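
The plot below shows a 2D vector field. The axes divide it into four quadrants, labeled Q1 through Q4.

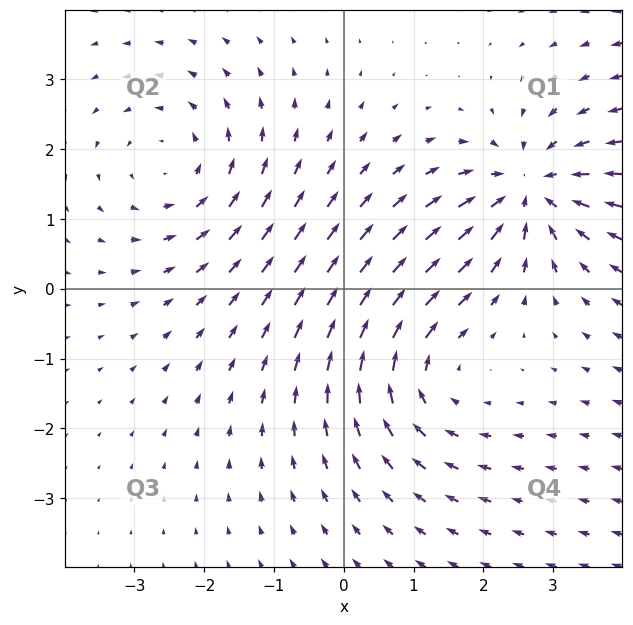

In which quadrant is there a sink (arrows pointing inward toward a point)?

Q1

The sink sits at approximately (2.7, 1.4), which lies in quadrant Q1. The divergence there is about -6, negative as expected for a sink.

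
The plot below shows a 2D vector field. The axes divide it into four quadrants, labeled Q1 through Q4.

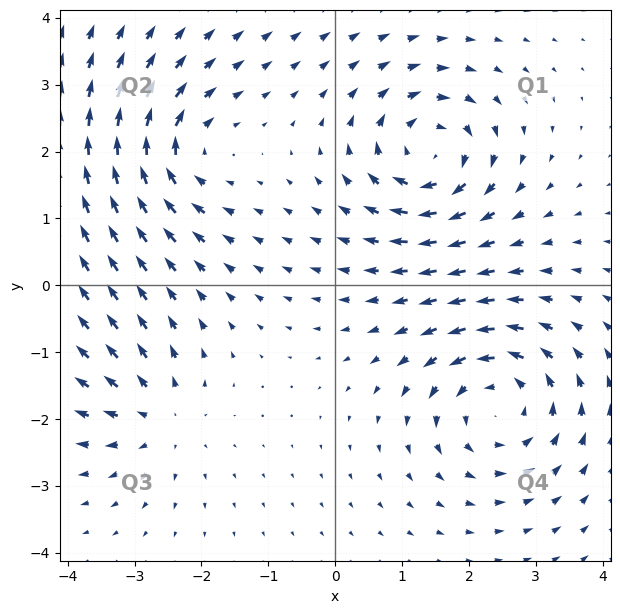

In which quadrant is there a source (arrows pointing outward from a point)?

Q3

The source sits at approximately (-2.6, -2.0), which lies in quadrant Q3. The divergence there is about +3, positive as expected for a source.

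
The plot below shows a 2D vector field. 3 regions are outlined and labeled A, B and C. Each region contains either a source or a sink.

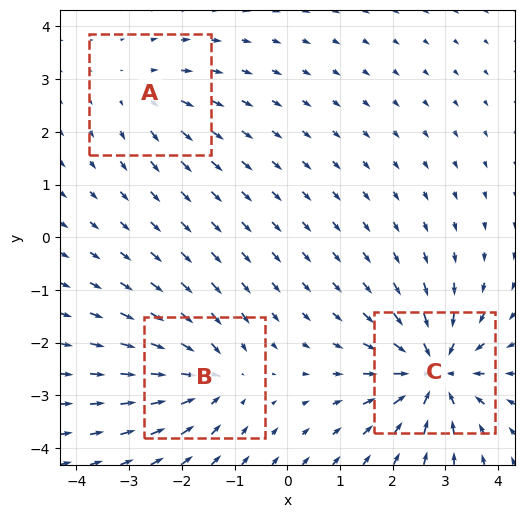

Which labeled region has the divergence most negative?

Divergence at each region's feature centre — A: about +2, B: about -4, C: about -6. Region C is most negative.

C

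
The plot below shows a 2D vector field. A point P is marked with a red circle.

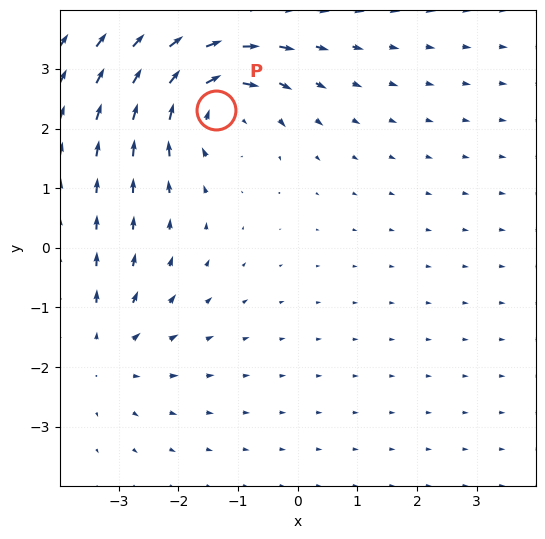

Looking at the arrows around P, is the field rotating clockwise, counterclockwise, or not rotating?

Near P at (-1.4, 2.3) the arrows circulate clockwise. The curl (z-component) there is about -5; negative curl means clockwise rotation.

clockwise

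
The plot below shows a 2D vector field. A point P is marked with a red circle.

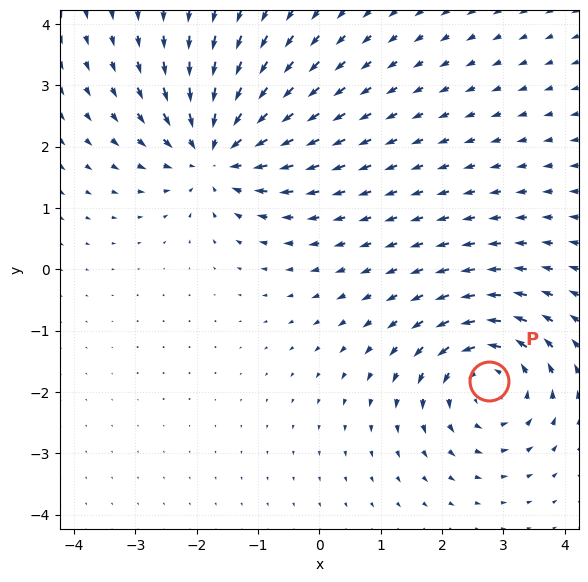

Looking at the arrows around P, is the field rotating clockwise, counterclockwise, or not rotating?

Near P at (2.8, -1.8) the arrows circulate counterclockwise. The curl (z-component) there is about +4; positive curl means counterclockwise rotation.

counterclockwise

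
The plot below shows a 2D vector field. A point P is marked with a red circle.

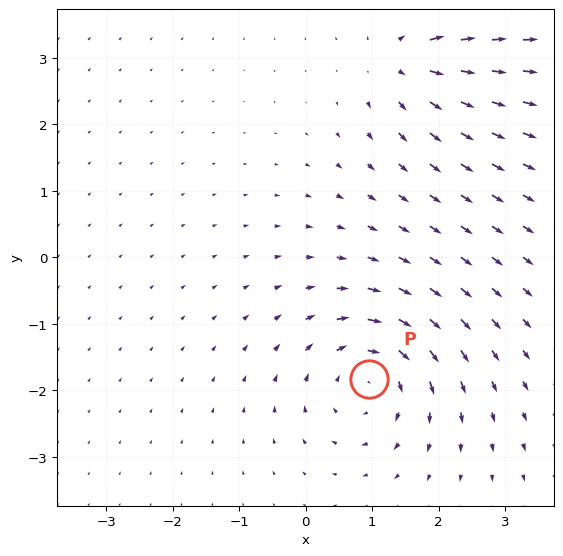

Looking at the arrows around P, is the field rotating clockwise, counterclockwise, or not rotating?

Near P at (1.0, -1.8) the arrows circulate clockwise. The curl (z-component) there is about -5; negative curl means clockwise rotation.

clockwise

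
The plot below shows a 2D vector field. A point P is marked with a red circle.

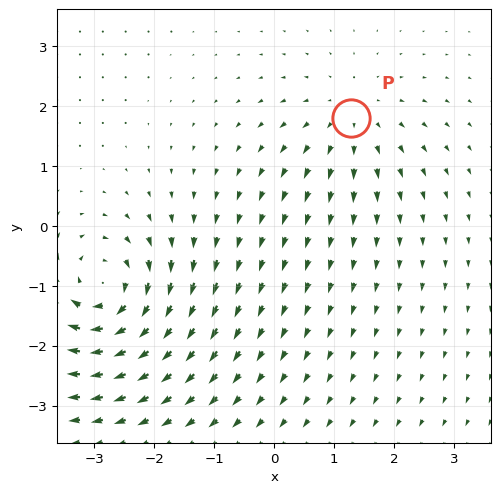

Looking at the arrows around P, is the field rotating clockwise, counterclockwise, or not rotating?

not rotating

Near P at (1.3, 1.8) the arrows show no circulation. The curl there is ≈0.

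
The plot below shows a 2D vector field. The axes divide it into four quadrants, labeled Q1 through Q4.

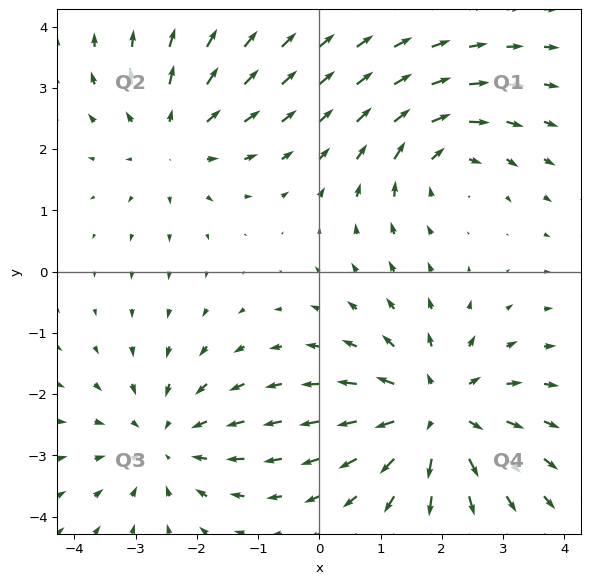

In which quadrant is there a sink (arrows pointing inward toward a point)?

The sink sits at approximately (-2.5, -2.8), which lies in quadrant Q3. The divergence there is about -3, negative as expected for a sink.

Q3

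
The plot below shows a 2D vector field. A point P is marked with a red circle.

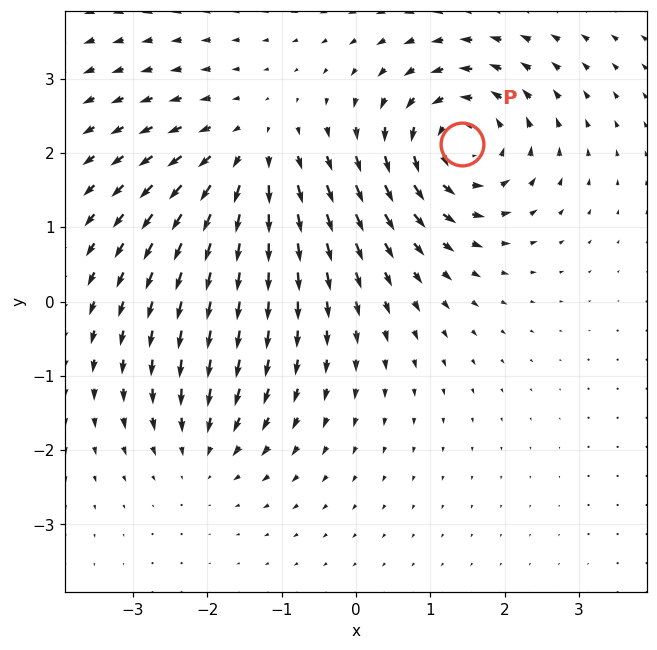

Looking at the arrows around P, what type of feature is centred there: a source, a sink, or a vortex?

vortex

At P (1.4, 2.1) the arrows circulate counterclockwise. Divergence ≈0, curl about +6 — near-zero divergence with nonzero curl is a vortex.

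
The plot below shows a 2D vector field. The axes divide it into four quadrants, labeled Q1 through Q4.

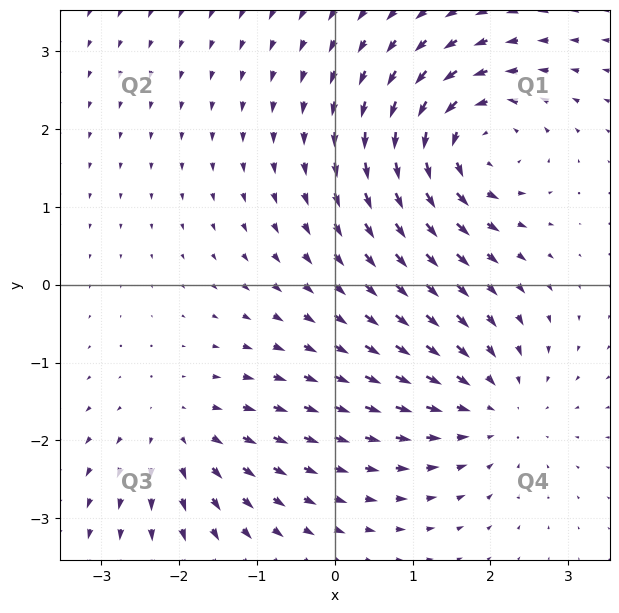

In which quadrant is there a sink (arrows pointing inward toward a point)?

Q4

The sink sits at approximately (2.0, -1.6), which lies in quadrant Q4. The divergence there is about -3, negative as expected for a sink.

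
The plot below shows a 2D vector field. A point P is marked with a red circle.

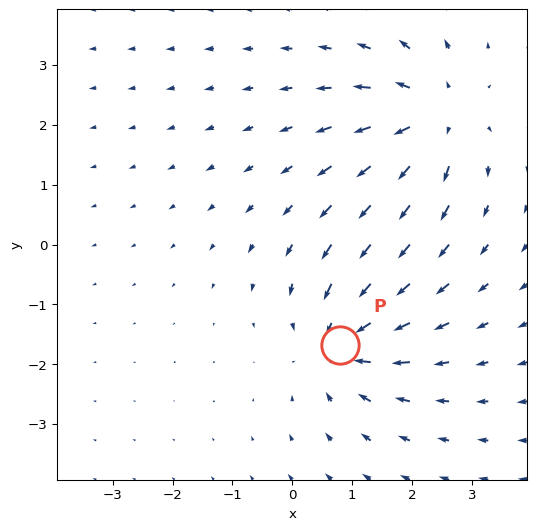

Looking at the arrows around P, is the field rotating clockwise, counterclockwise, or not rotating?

not rotating

Near P at (0.8, -1.7) the arrows show no circulation. The curl there is ≈0.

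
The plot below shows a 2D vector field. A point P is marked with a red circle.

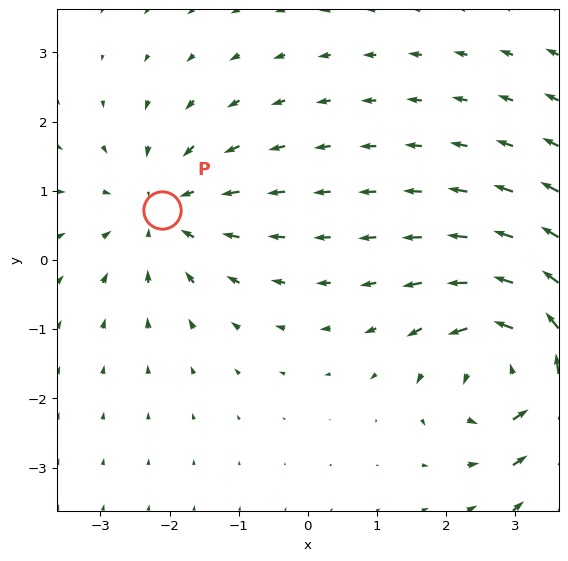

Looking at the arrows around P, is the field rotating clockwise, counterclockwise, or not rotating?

Near P at (-2.1, 0.7) the arrows show no circulation. The curl there is ≈0.

not rotating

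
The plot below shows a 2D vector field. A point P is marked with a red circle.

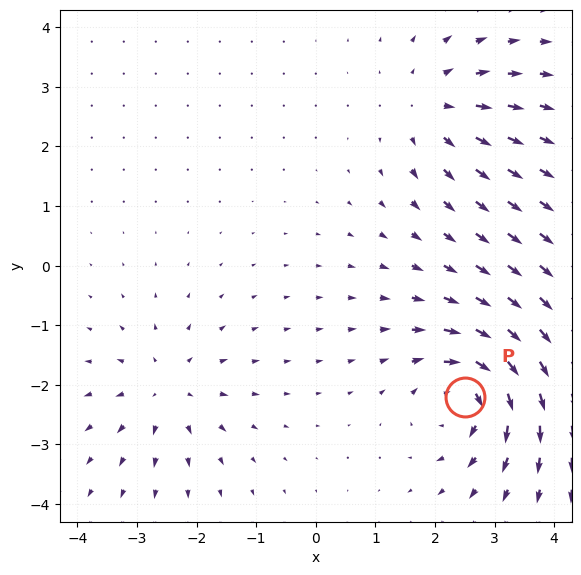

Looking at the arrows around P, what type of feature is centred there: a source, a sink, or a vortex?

At P (2.5, -2.2) the arrows circulate clockwise. Divergence ≈0, curl about -6 — near-zero divergence with nonzero curl is a vortex.

vortex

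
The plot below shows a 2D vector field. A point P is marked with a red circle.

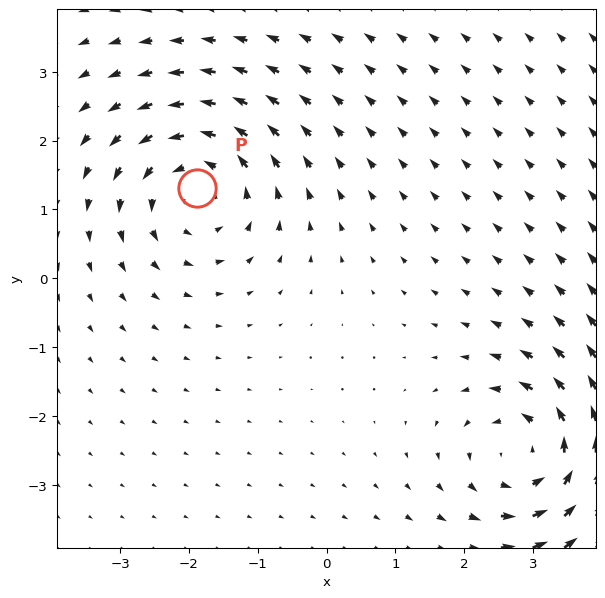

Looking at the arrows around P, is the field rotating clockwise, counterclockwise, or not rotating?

counterclockwise

Near P at (-1.9, 1.3) the arrows circulate counterclockwise. The curl (z-component) there is about +4; positive curl means counterclockwise rotation.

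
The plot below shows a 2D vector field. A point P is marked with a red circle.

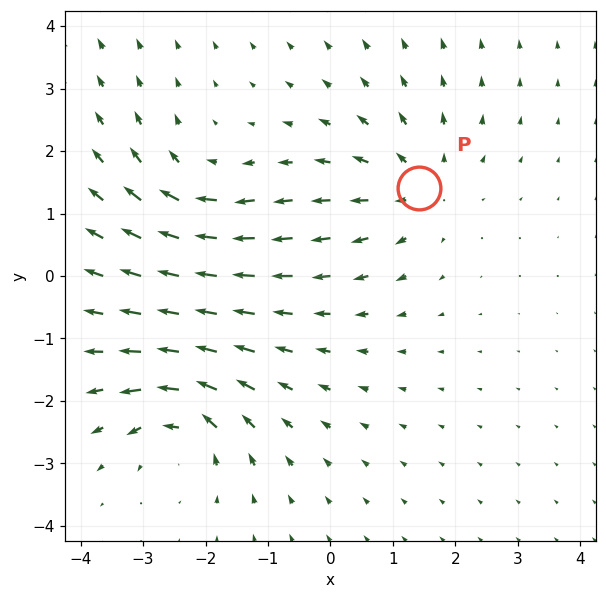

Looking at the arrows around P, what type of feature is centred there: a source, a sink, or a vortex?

At P (1.4, 1.4) the arrows spread outward. Divergence about +3, curl ≈0 — positive divergence with near-zero curl is a source.

source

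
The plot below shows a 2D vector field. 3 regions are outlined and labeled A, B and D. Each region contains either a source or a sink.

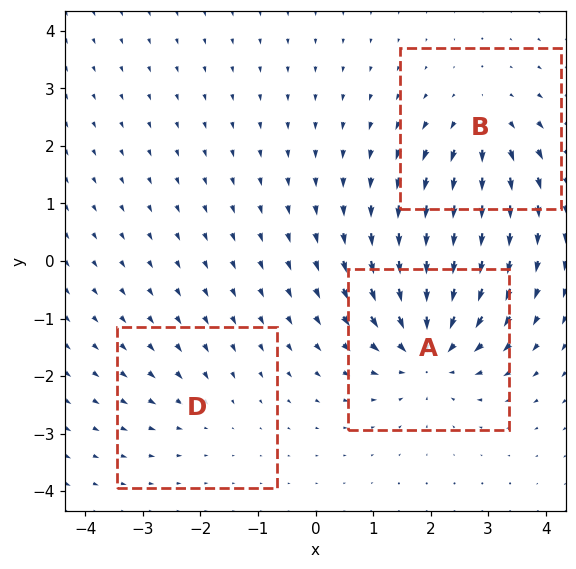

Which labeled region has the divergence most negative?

A

Divergence at each region's feature centre — A: about -6, B: about +4, D: about -2. Region A is most negative.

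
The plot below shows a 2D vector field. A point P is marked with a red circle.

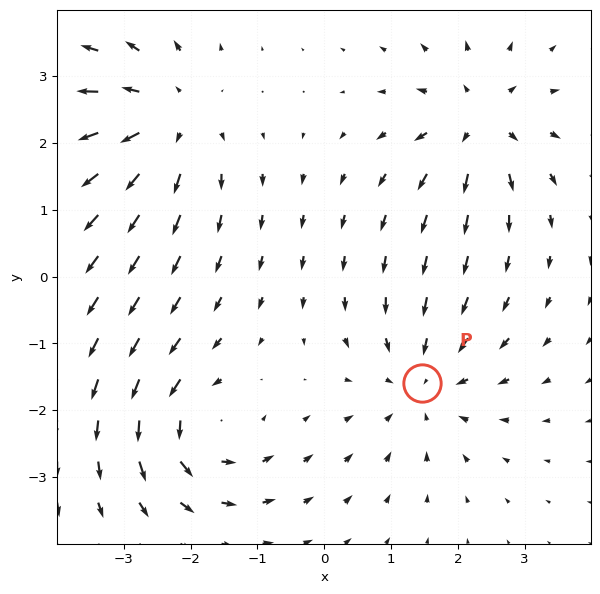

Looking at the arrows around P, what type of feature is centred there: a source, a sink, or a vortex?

sink

At P (1.5, -1.6) the arrows converge inward. Divergence about -4, curl ≈0 — negative divergence with near-zero curl is a sink.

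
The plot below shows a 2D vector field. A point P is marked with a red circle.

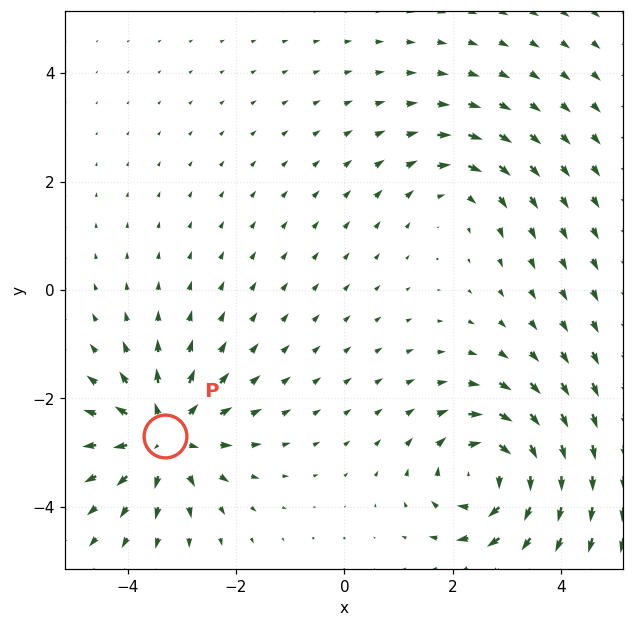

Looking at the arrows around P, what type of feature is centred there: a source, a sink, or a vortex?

At P (-3.3, -2.7) the arrows spread outward. Divergence about +5, curl ≈0 — positive divergence with near-zero curl is a source.

source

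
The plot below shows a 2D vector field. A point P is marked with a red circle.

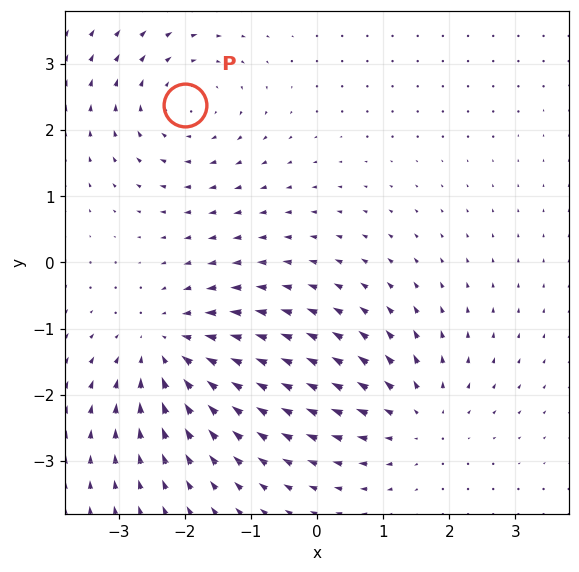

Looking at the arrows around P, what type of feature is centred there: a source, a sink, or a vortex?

At P (-2.0, 2.4) the arrows circulate clockwise. Divergence ≈0, curl about -3 — near-zero divergence with nonzero curl is a vortex.

vortex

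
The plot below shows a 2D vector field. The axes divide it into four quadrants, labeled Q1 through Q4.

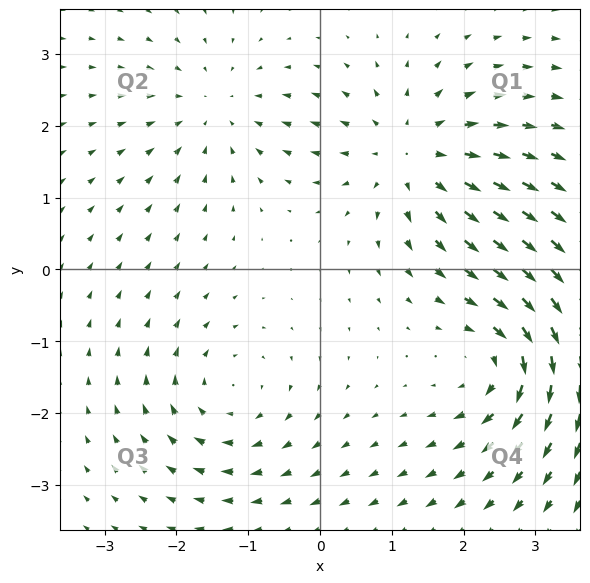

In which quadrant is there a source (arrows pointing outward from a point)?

Q1

The source sits at approximately (1.3, 1.6), which lies in quadrant Q1. The divergence there is about +4, positive as expected for a source.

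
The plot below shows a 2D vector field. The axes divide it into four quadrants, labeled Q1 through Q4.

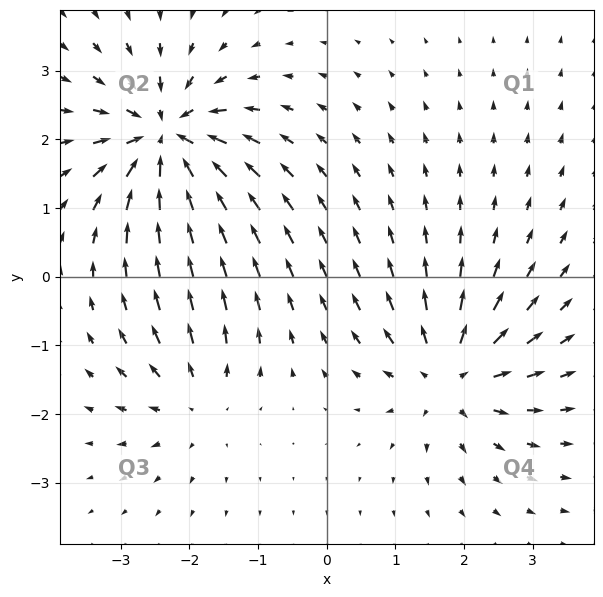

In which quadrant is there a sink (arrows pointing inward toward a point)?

Q2

The sink sits at approximately (-2.3, 2.0), which lies in quadrant Q2. The divergence there is about -7, negative as expected for a sink.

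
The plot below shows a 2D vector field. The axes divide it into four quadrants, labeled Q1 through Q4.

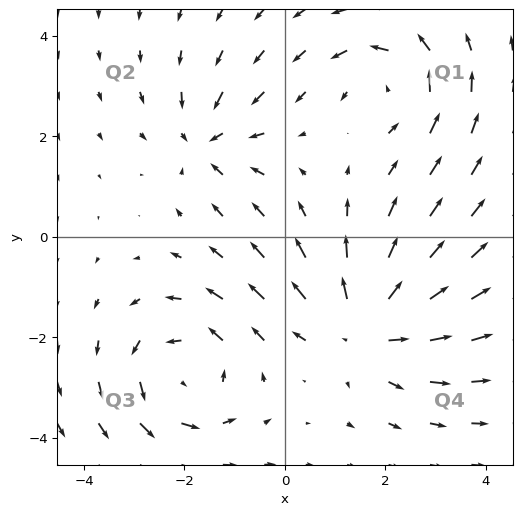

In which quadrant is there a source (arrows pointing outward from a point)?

Q4

The source sits at approximately (1.6, -1.8), which lies in quadrant Q4. The divergence there is about +4, positive as expected for a source.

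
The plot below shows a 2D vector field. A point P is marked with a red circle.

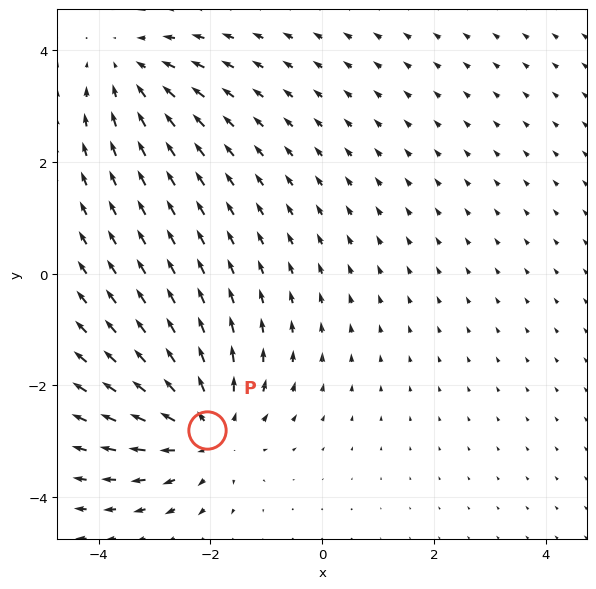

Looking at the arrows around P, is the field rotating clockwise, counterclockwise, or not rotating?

Near P at (-2.1, -2.8) the arrows show no circulation. The curl there is ≈0.

not rotating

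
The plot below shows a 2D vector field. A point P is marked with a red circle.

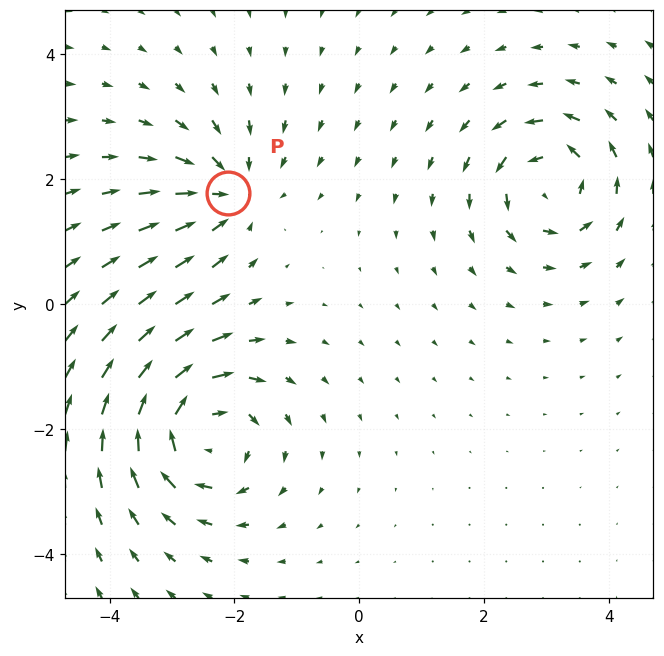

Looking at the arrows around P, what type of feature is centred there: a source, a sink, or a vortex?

sink

At P (-2.1, 1.8) the arrows converge inward. Divergence about -4, curl ≈0 — negative divergence with near-zero curl is a sink.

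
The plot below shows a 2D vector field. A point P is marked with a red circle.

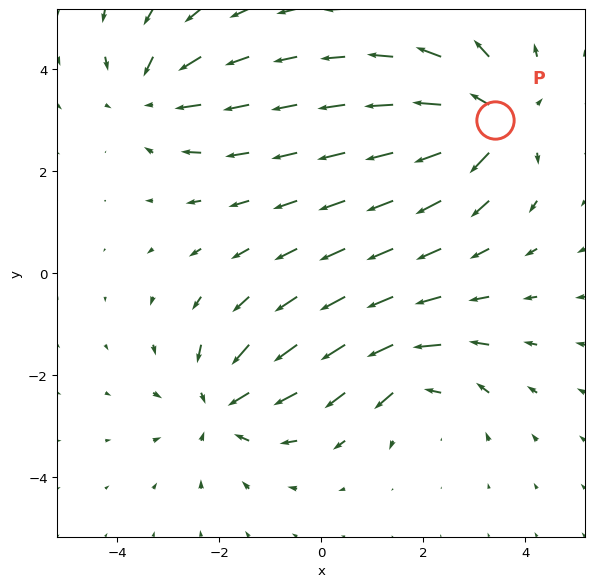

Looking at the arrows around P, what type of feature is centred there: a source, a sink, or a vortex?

At P (3.4, 3.0) the arrows spread outward. Divergence about +7, curl ≈0 — positive divergence with near-zero curl is a source.

source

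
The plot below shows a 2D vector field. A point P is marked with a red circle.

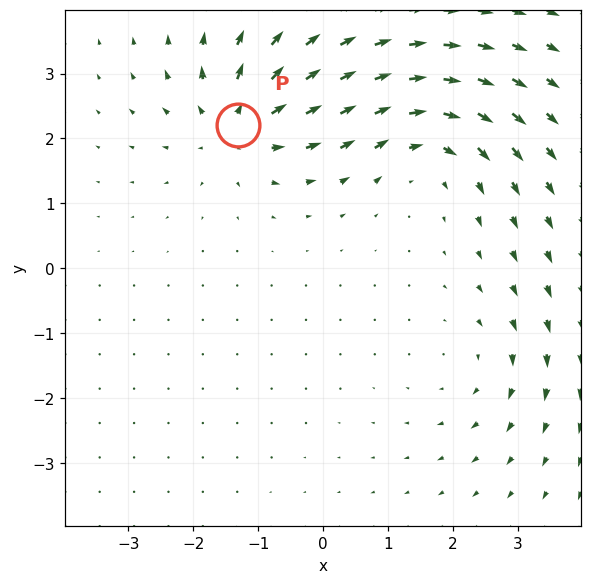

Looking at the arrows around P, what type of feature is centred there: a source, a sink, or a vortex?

source

At P (-1.3, 2.2) the arrows spread outward. Divergence about +5, curl ≈0 — positive divergence with near-zero curl is a source.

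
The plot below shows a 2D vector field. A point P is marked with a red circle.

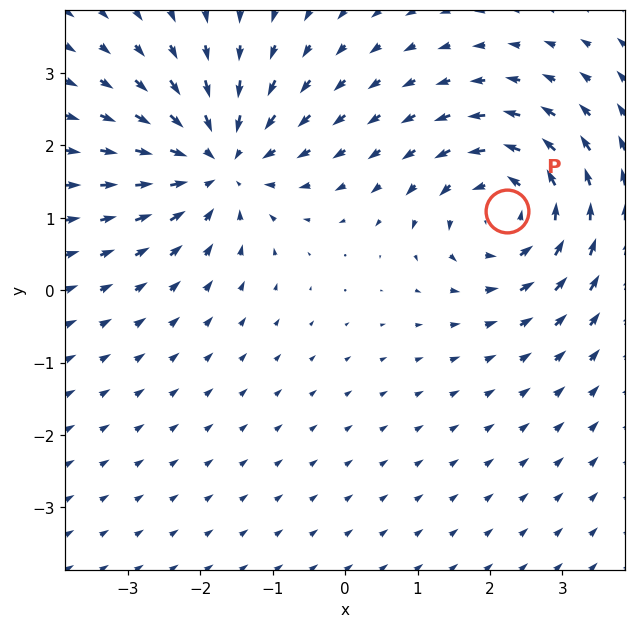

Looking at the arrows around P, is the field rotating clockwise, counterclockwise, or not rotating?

counterclockwise

Near P at (2.2, 1.1) the arrows circulate counterclockwise. The curl (z-component) there is about +5; positive curl means counterclockwise rotation.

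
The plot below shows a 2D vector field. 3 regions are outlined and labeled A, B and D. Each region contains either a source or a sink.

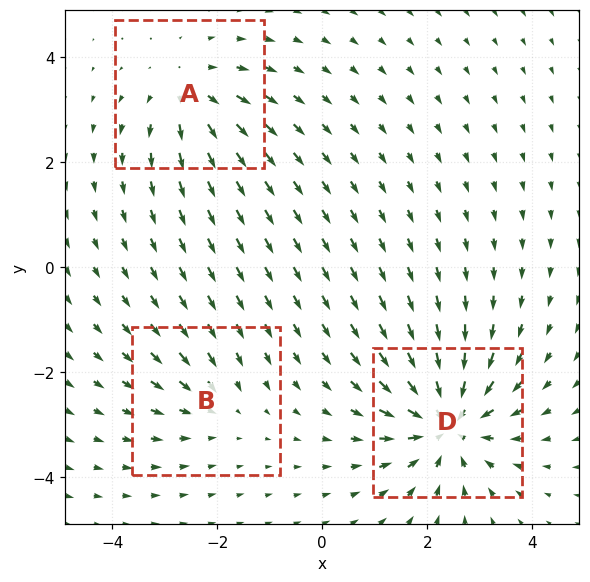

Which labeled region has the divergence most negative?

Divergence at each region's feature centre — A: about +3, B: about -2, D: about -5. Region D is most negative.

D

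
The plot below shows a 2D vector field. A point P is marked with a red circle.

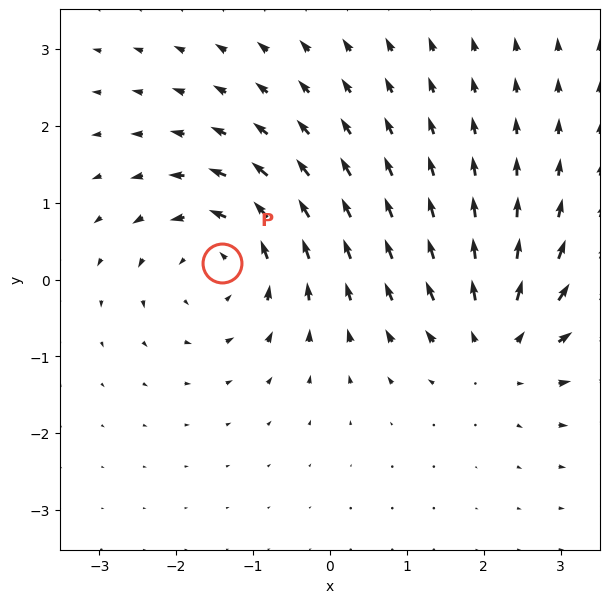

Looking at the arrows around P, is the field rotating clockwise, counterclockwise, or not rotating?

counterclockwise

Near P at (-1.4, 0.2) the arrows circulate counterclockwise. The curl (z-component) there is about +5; positive curl means counterclockwise rotation.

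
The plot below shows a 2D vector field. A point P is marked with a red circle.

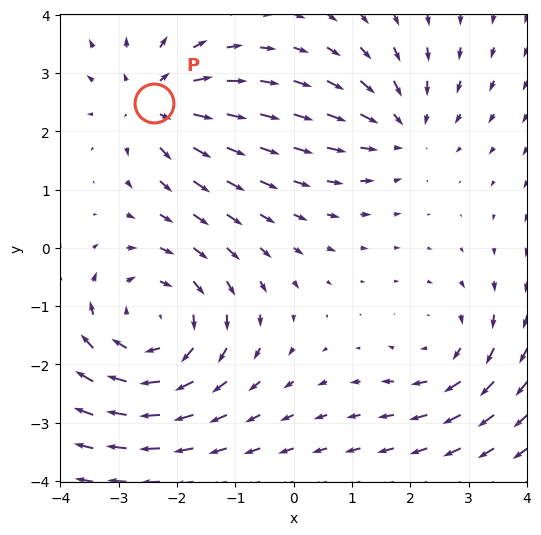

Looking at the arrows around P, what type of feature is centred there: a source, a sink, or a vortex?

At P (-2.4, 2.5) the arrows spread outward. Divergence about +4, curl ≈0 — positive divergence with near-zero curl is a source.

source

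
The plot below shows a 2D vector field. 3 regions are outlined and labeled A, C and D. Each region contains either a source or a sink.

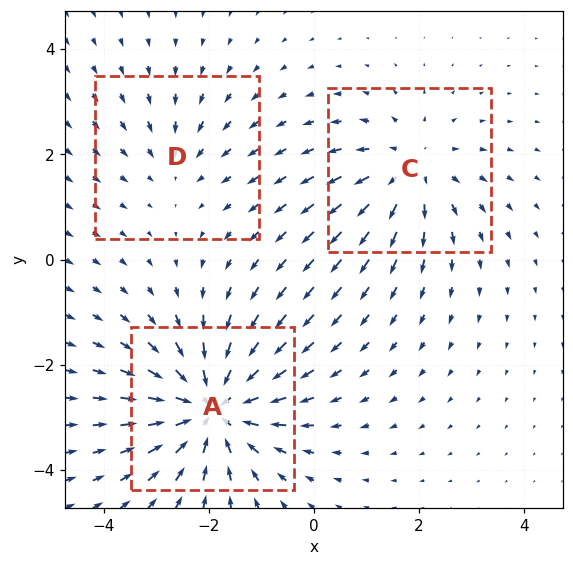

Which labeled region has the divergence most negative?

A

Divergence at each region's feature centre — A: about -5, C: about +3, D: about -2. Region A is most negative.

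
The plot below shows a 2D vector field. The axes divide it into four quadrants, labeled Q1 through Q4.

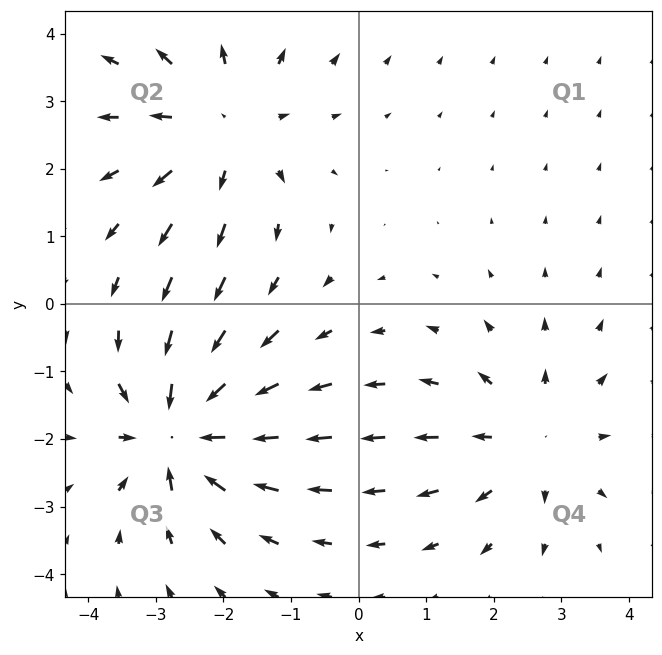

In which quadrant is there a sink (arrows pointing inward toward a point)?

The sink sits at approximately (-2.6, -1.9), which lies in quadrant Q3. The divergence there is about -6, negative as expected for a sink.

Q3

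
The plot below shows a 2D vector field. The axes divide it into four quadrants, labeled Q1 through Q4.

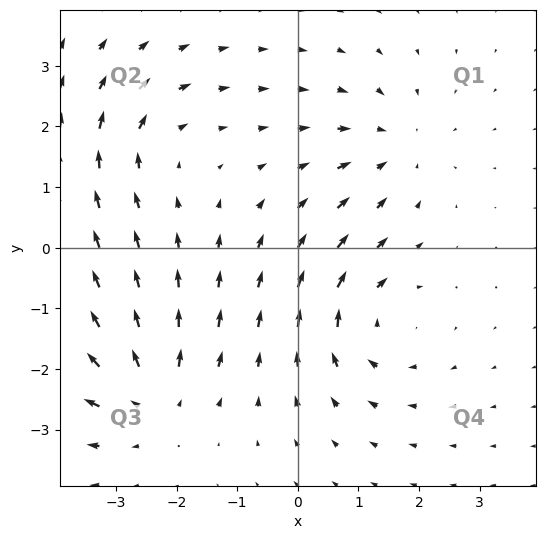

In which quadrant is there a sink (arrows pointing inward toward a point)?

Q1

The sink sits at approximately (1.6, 1.7), which lies in quadrant Q1. The divergence there is about -3, negative as expected for a sink.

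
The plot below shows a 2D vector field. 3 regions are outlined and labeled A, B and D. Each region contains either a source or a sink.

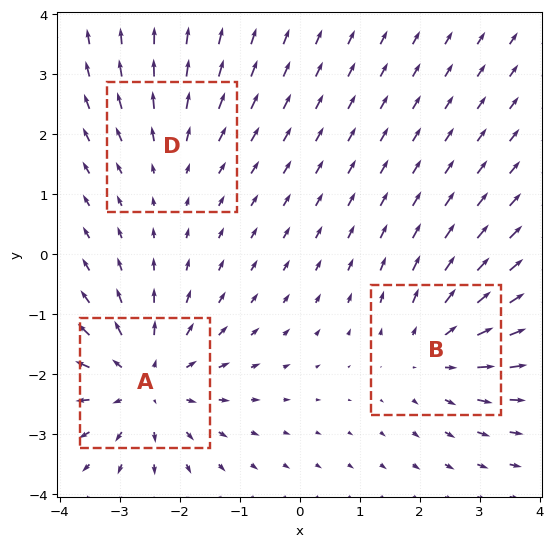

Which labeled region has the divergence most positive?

A

Divergence at each region's feature centre — A: about +4, B: about +3, D: about +2. Region A is most positive.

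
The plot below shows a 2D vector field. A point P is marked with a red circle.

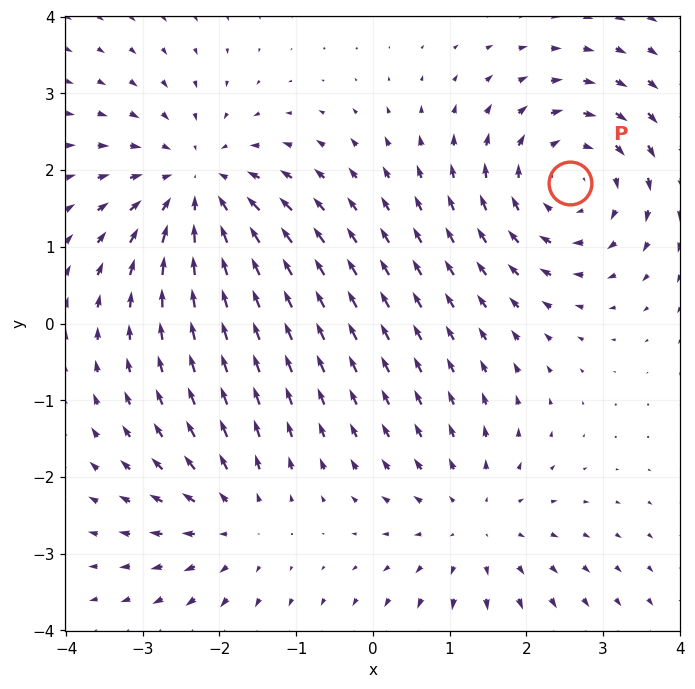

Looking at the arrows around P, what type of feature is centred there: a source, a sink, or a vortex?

At P (2.6, 1.8) the arrows circulate clockwise. Divergence ≈0, curl about -5 — near-zero divergence with nonzero curl is a vortex.

vortex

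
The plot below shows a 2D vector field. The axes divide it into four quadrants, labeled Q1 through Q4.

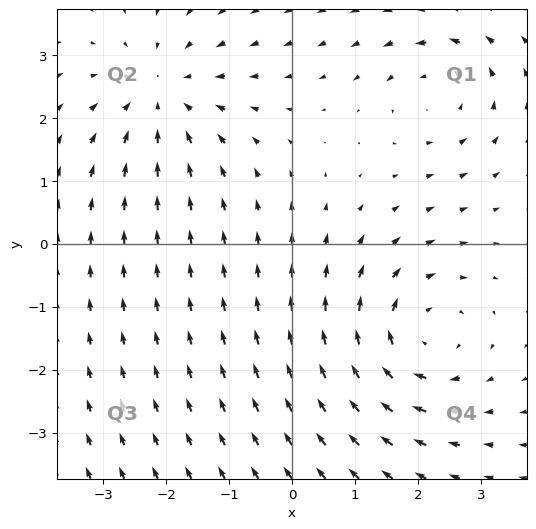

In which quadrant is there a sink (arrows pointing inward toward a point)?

The sink sits at approximately (-2.1, 2.4), which lies in quadrant Q2. The divergence there is about -3, negative as expected for a sink.

Q2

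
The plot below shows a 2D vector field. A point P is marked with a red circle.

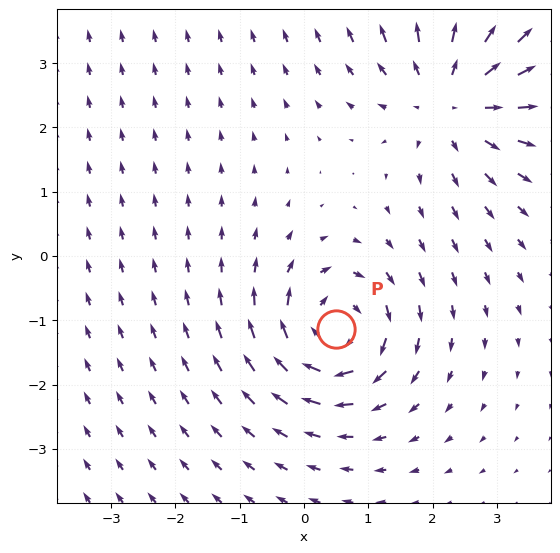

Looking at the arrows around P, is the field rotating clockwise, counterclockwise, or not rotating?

clockwise

Near P at (0.5, -1.1) the arrows circulate clockwise. The curl (z-component) there is about -6; negative curl means clockwise rotation.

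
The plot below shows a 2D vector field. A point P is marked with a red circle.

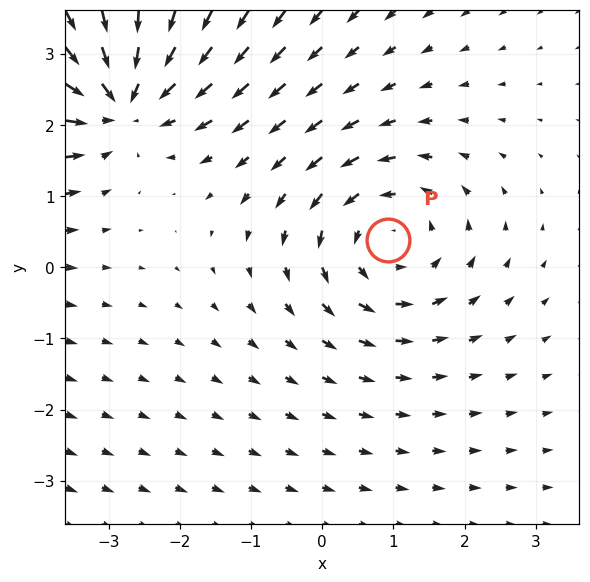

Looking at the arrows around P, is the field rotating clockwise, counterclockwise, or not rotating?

Near P at (0.9, 0.4) the arrows circulate counterclockwise. The curl (z-component) there is about +4; positive curl means counterclockwise rotation.

counterclockwise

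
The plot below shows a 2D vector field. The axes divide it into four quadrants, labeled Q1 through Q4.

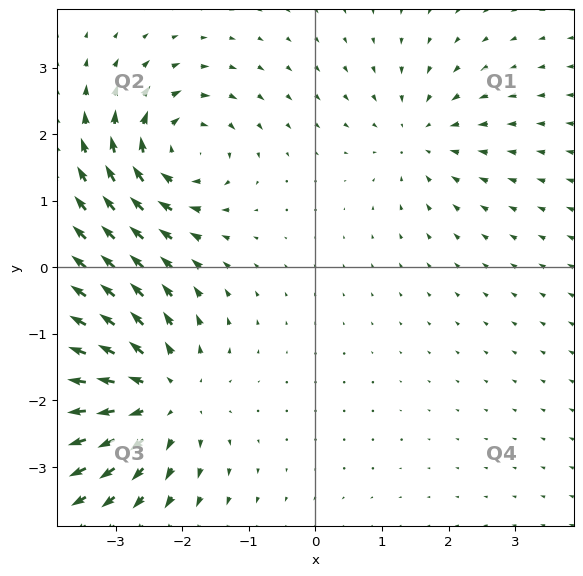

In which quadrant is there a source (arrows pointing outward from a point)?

The source sits at approximately (-2.3, -1.9), which lies in quadrant Q3. The divergence there is about +4, positive as expected for a source.

Q3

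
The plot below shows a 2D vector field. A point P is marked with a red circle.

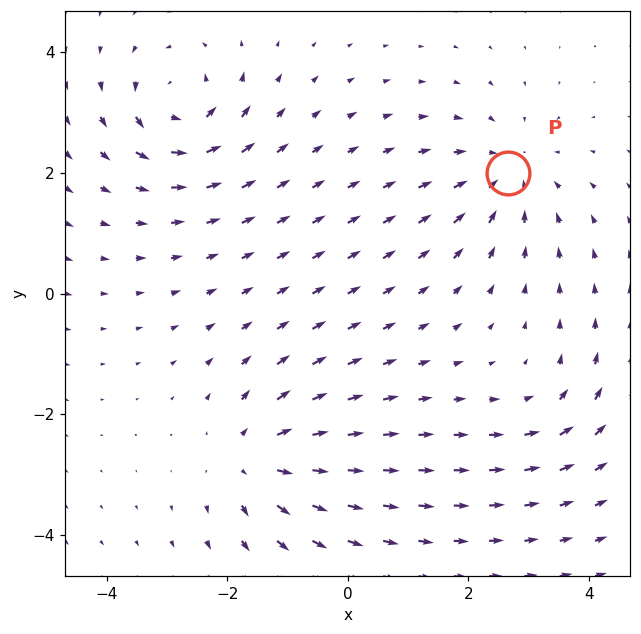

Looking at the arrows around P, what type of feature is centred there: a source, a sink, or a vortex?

At P (2.7, 2.0) the arrows converge inward. Divergence about -5, curl ≈0 — negative divergence with near-zero curl is a sink.

sink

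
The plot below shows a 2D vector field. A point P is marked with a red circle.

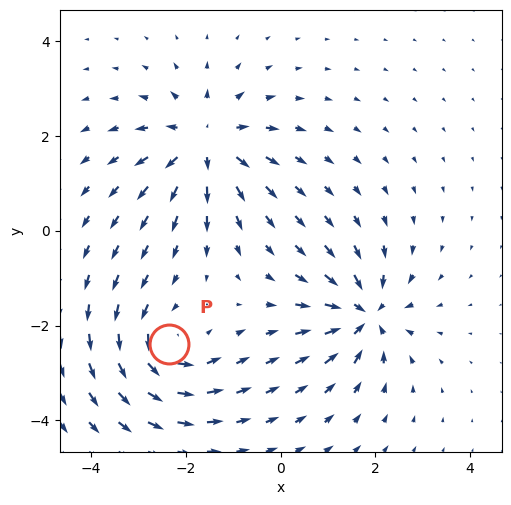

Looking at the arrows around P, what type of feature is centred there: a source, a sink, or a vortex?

At P (-2.4, -2.4) the arrows circulate counterclockwise. Divergence ≈0, curl about +5 — near-zero divergence with nonzero curl is a vortex.

vortex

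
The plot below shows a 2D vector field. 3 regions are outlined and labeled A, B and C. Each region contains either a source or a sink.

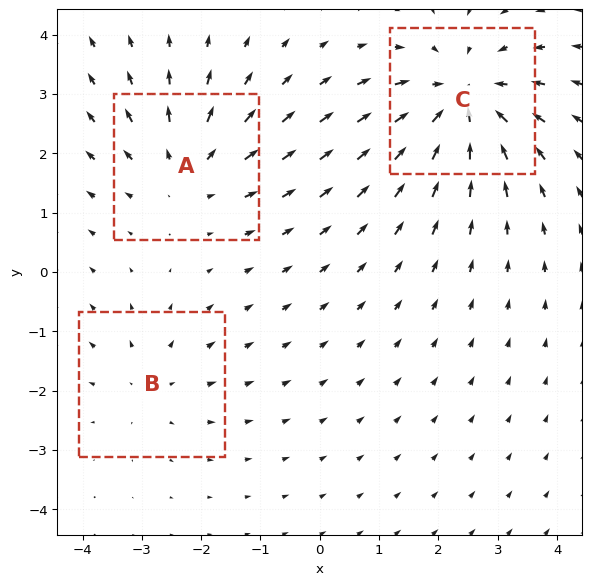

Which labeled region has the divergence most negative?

C

Divergence at each region's feature centre — A: about +3, B: about +2, C: about -4. Region C is most negative.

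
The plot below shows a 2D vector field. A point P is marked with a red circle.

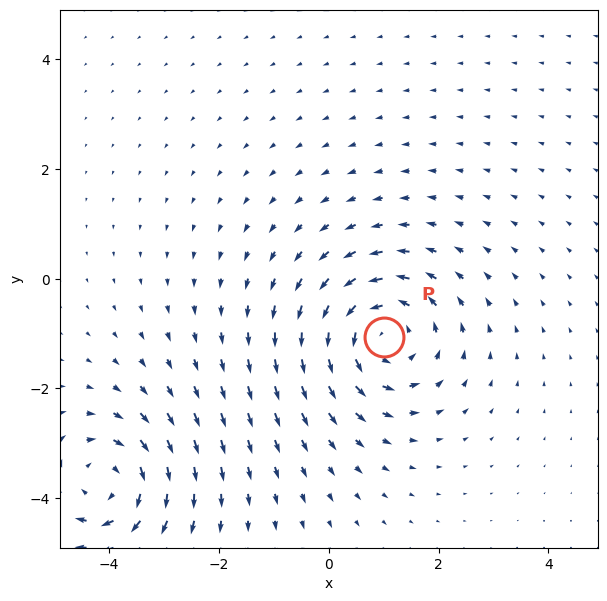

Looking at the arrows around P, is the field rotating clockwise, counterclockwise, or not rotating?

Near P at (1.0, -1.1) the arrows circulate counterclockwise. The curl (z-component) there is about +5; positive curl means counterclockwise rotation.

counterclockwise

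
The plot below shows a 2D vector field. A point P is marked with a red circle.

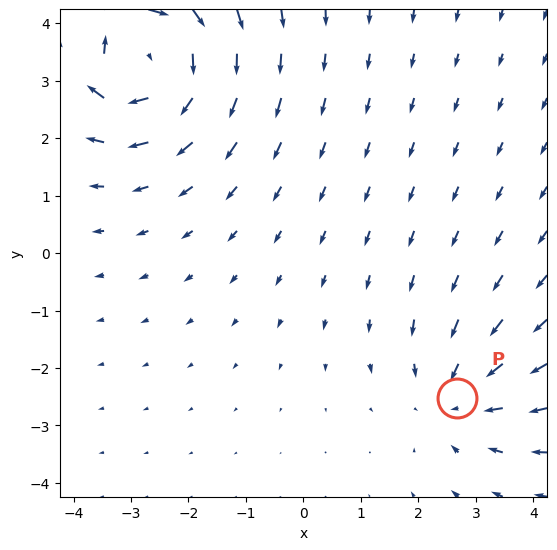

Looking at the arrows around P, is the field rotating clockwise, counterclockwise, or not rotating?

Near P at (2.7, -2.5) the arrows show no circulation. The curl there is ≈0.

not rotating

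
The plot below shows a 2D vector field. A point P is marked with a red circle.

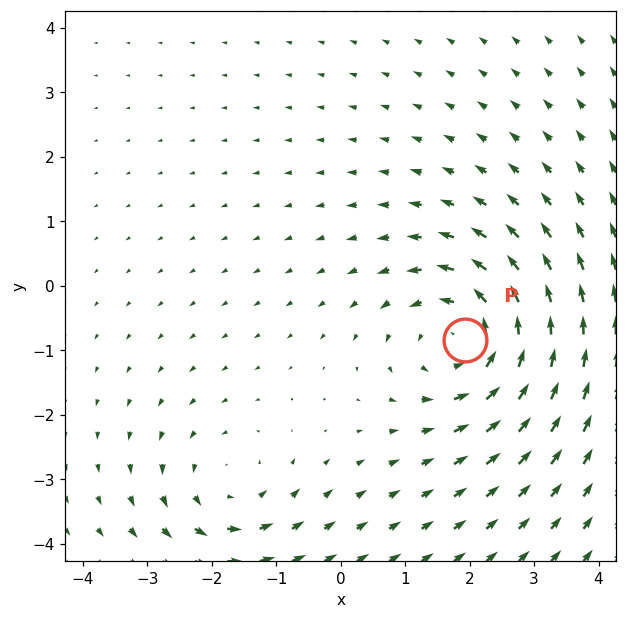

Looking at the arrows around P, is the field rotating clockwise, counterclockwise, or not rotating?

Near P at (1.9, -0.8) the arrows circulate counterclockwise. The curl (z-component) there is about +4; positive curl means counterclockwise rotation.

counterclockwise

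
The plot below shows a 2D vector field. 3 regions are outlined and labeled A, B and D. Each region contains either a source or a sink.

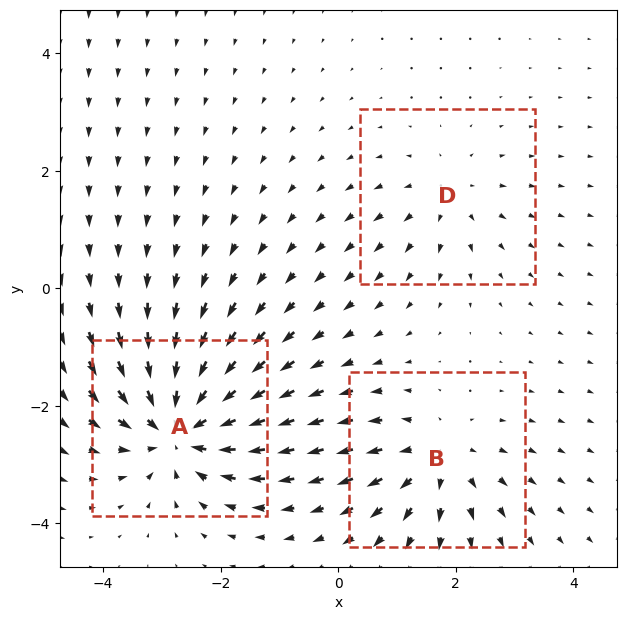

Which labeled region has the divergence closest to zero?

Divergence at each region's feature centre — A: about -5, B: about +3, D: about +2. Region D is closest to zero.

D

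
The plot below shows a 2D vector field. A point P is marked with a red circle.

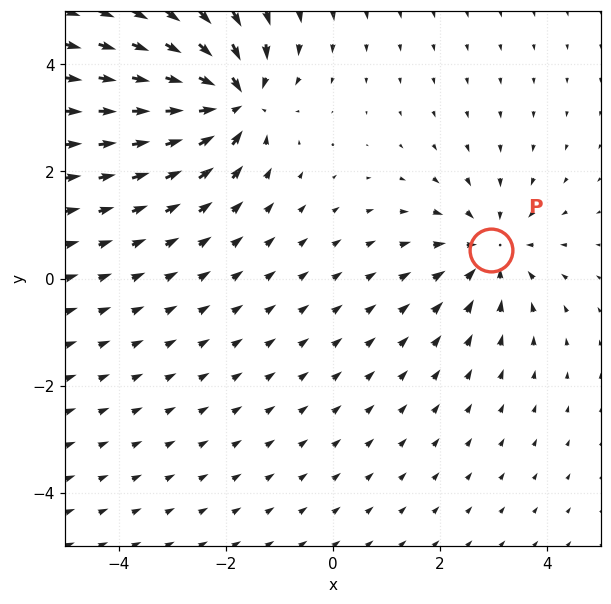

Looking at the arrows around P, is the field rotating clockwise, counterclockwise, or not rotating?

Near P at (3.0, 0.5) the arrows show no circulation. The curl there is ≈0.

not rotating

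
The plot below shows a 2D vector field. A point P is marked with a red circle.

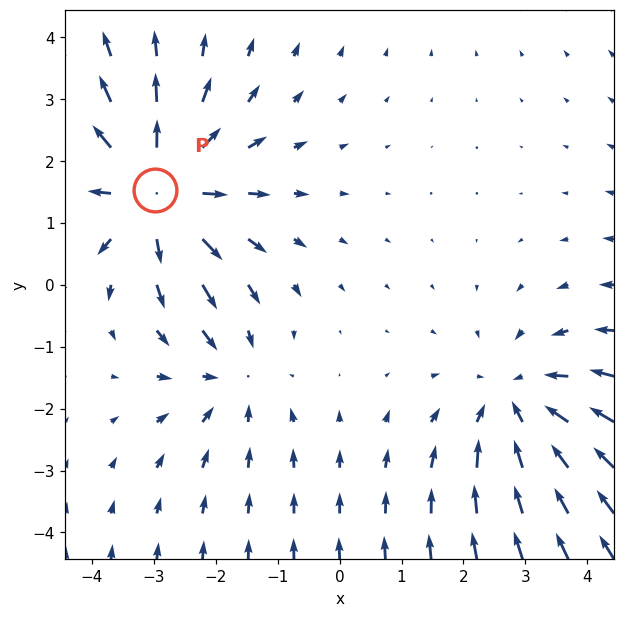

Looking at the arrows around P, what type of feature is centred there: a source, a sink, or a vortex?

At P (-3.0, 1.5) the arrows spread outward. Divergence about +4, curl ≈0 — positive divergence with near-zero curl is a source.

source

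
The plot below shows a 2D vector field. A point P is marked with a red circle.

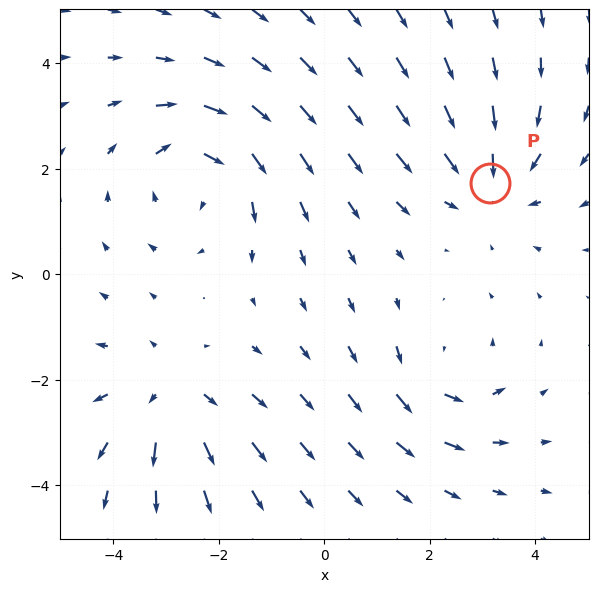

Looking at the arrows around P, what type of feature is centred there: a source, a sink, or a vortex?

sink

At P (3.1, 1.7) the arrows converge inward. Divergence about -3, curl ≈0 — negative divergence with near-zero curl is a sink.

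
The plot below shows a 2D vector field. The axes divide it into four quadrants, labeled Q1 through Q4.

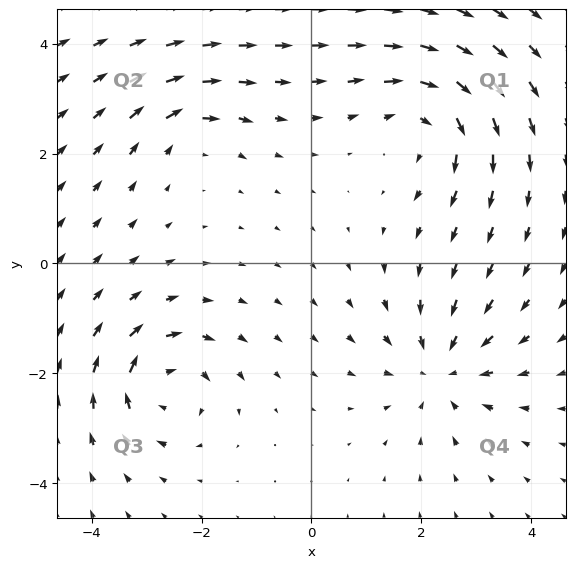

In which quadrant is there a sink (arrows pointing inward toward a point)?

Q4

The sink sits at approximately (2.4, -1.9), which lies in quadrant Q4. The divergence there is about -4, negative as expected for a sink.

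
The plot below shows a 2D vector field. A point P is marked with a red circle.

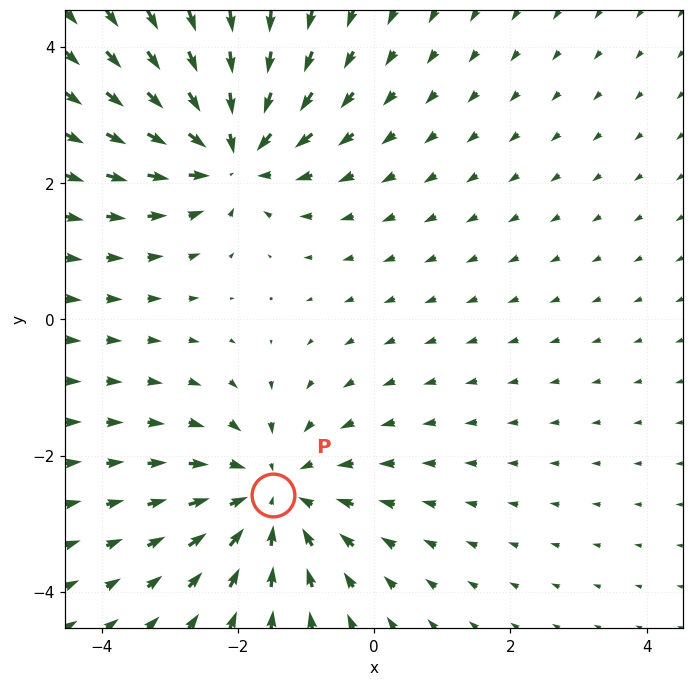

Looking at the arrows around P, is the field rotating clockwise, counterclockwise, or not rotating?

not rotating

Near P at (-1.5, -2.6) the arrows show no circulation. The curl there is ≈0.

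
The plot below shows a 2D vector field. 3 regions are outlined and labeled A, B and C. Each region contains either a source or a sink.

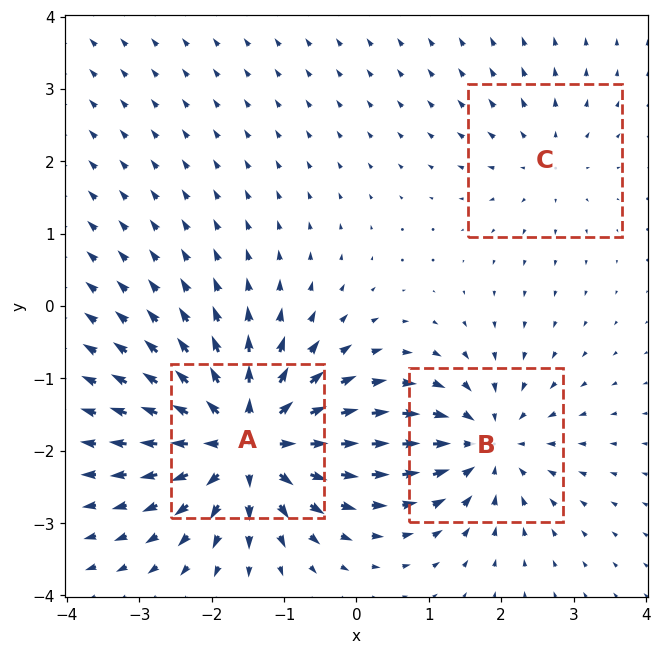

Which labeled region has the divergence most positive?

Divergence at each region's feature centre — A: about +6, B: about -4, C: about +2. Region A is most positive.

A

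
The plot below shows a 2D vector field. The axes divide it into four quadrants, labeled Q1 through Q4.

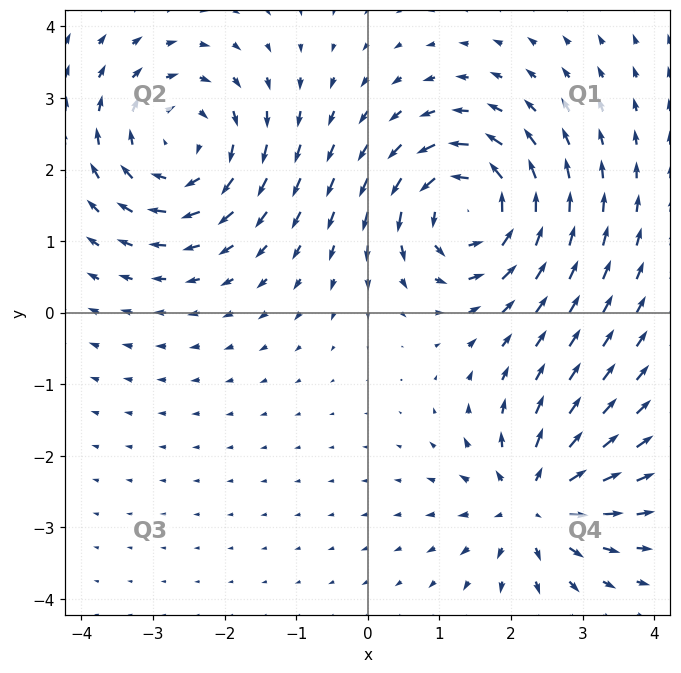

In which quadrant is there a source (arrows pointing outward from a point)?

The source sits at approximately (2.3, -2.7), which lies in quadrant Q4. The divergence there is about +6, positive as expected for a source.

Q4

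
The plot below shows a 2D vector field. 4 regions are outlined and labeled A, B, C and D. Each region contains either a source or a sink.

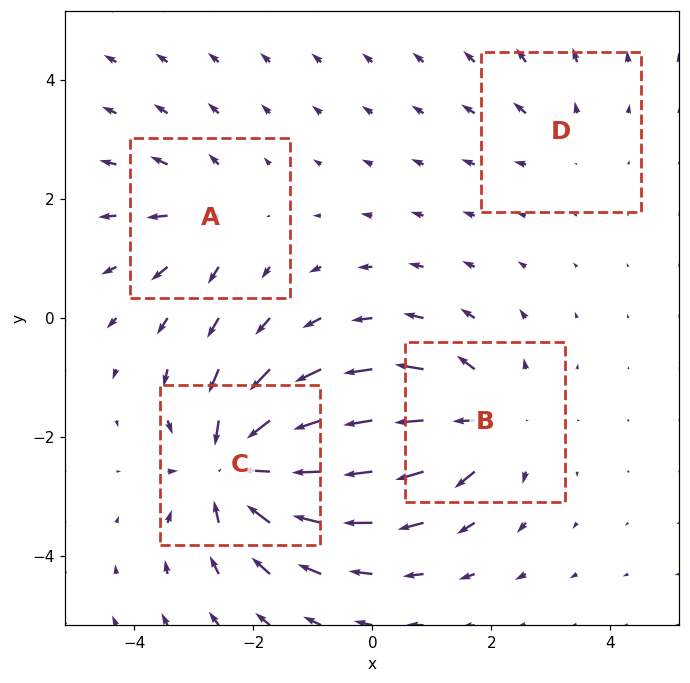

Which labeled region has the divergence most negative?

C

Divergence at each region's feature centre — A: about +3, B: about +5, C: about -8, D: about +2. Region C is most negative.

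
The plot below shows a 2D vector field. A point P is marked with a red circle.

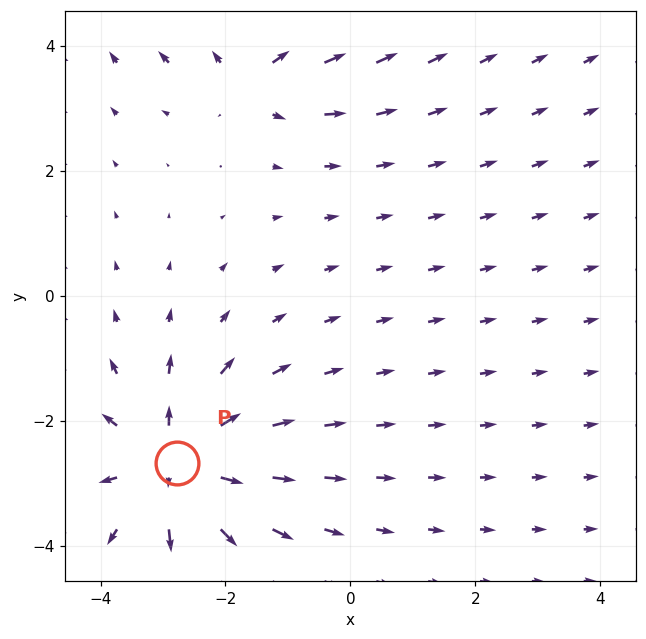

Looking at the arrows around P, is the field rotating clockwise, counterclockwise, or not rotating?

not rotating

Near P at (-2.8, -2.7) the arrows show no circulation. The curl there is ≈0.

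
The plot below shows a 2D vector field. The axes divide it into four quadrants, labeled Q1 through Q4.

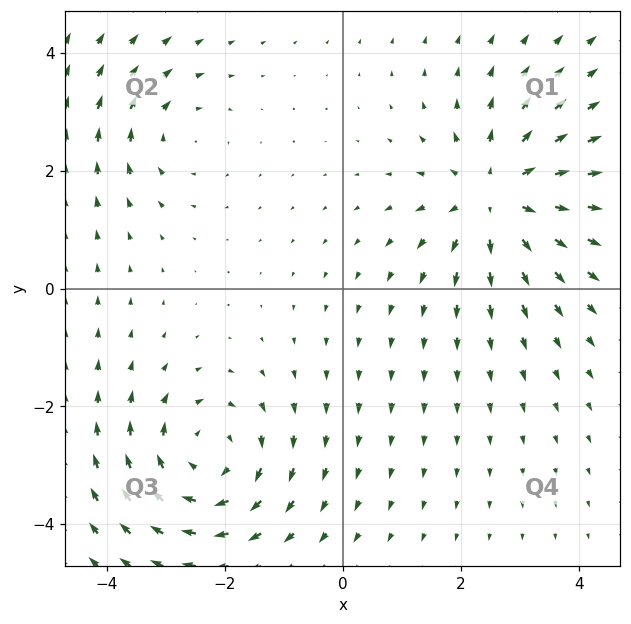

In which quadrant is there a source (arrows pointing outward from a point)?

Q1

The source sits at approximately (2.6, 1.6), which lies in quadrant Q1. The divergence there is about +4, positive as expected for a source.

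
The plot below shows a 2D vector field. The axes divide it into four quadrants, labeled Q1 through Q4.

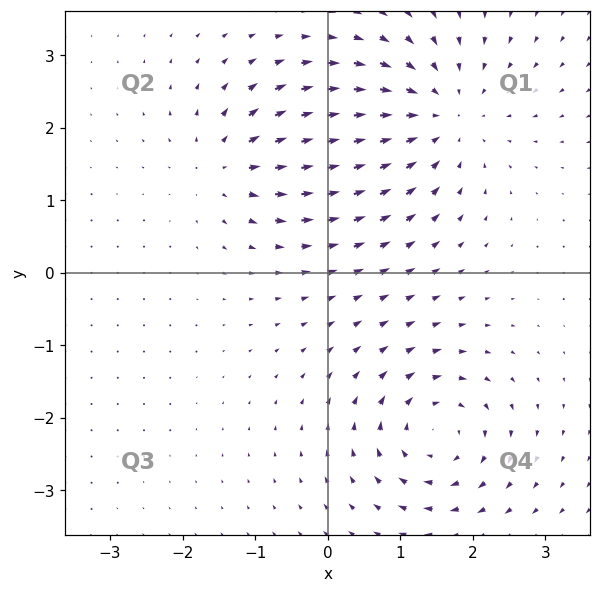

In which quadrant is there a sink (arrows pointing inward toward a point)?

Q1

The sink sits at approximately (1.5, 2.2), which lies in quadrant Q1. The divergence there is about -4, negative as expected for a sink.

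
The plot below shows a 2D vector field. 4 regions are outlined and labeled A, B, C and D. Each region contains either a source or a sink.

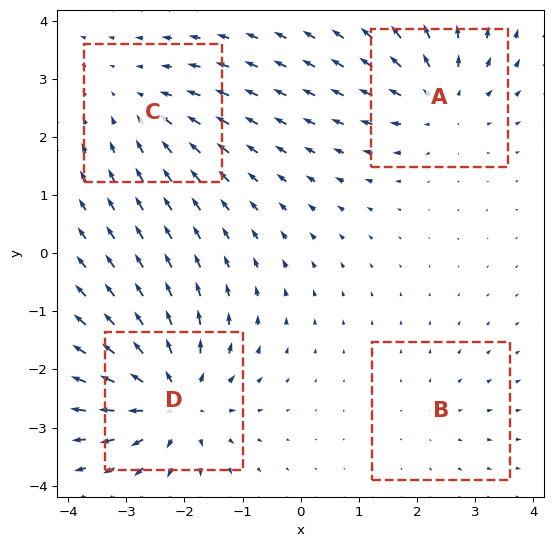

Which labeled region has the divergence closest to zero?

B

Divergence at each region's feature centre — A: about +5, B: about +2, C: about -4, D: about +8. Region B is closest to zero.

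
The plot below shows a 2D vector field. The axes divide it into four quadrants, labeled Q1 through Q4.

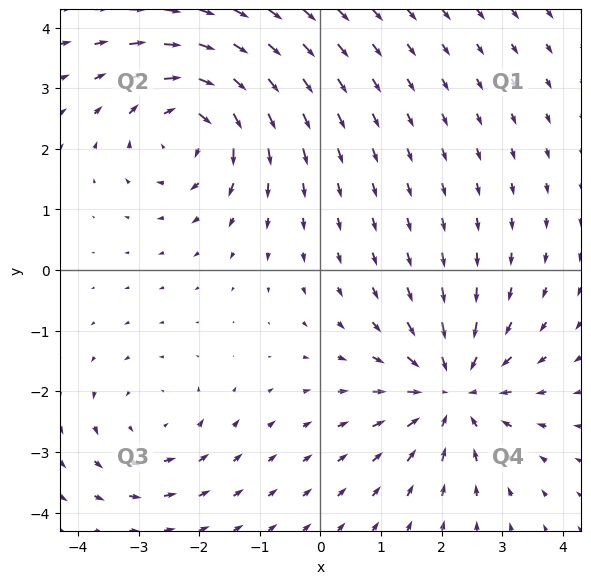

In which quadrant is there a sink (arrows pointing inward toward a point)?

Q4

The sink sits at approximately (2.2, -2.0), which lies in quadrant Q4. The divergence there is about -5, negative as expected for a sink.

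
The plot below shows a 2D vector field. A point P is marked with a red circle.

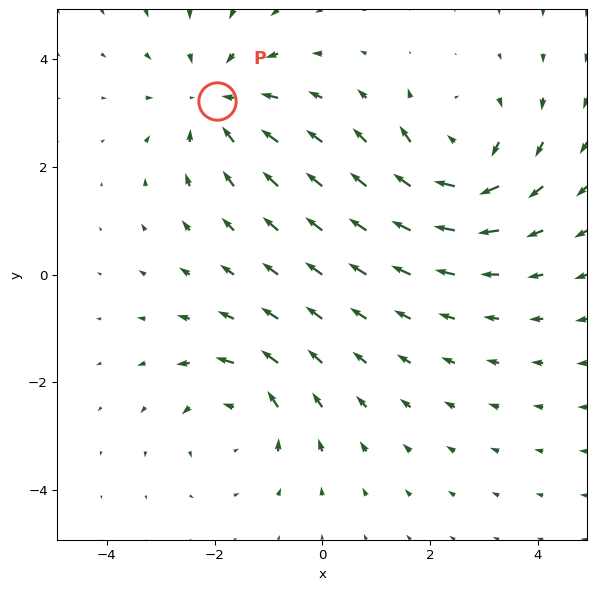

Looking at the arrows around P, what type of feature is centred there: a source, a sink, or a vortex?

At P (-2.0, 3.2) the arrows converge inward. Divergence about -4, curl ≈0 — negative divergence with near-zero curl is a sink.

sink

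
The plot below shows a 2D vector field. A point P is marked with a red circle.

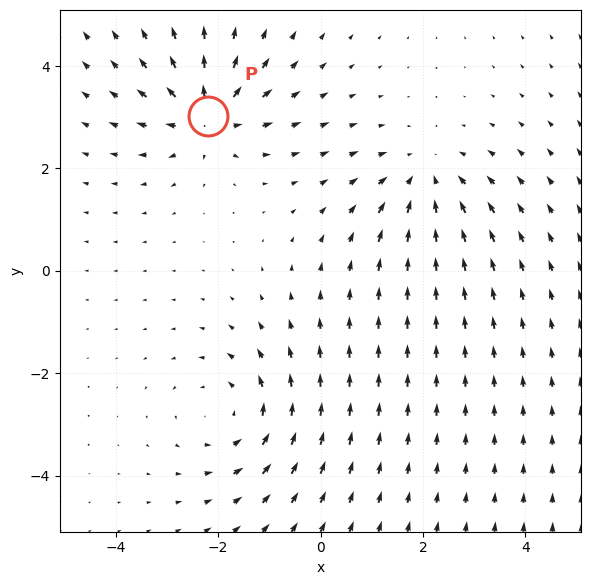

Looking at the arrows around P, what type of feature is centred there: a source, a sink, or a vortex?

At P (-2.2, 3.0) the arrows spread outward. Divergence about +5, curl ≈0 — positive divergence with near-zero curl is a source.

source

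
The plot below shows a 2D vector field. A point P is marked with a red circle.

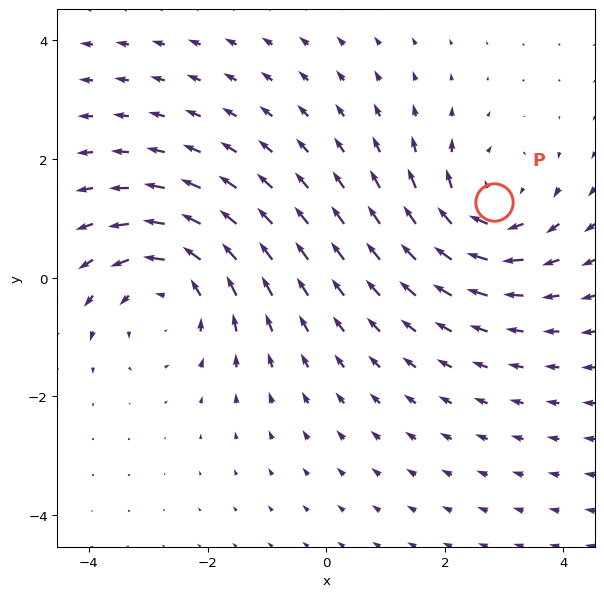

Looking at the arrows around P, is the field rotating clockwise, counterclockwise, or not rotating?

Near P at (2.8, 1.3) the arrows circulate clockwise. The curl (z-component) there is about -4; negative curl means clockwise rotation.

clockwise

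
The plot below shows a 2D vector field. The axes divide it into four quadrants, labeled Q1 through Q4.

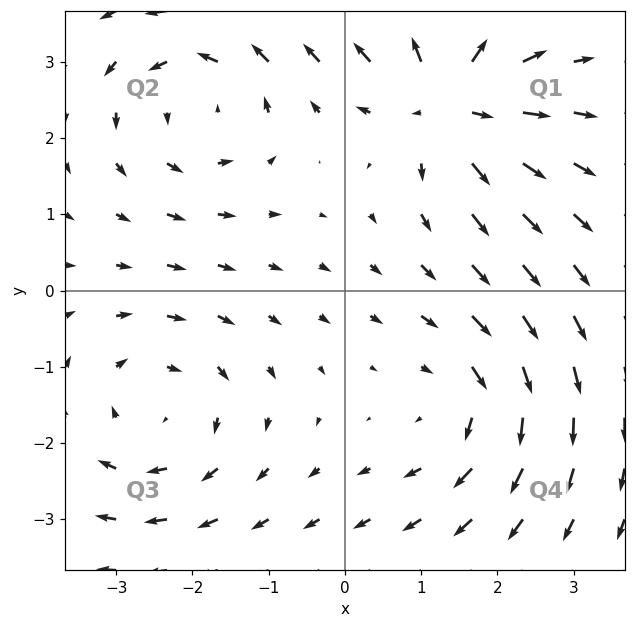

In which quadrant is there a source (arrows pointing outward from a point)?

Q1

The source sits at approximately (1.4, 2.5), which lies in quadrant Q1. The divergence there is about +6, positive as expected for a source.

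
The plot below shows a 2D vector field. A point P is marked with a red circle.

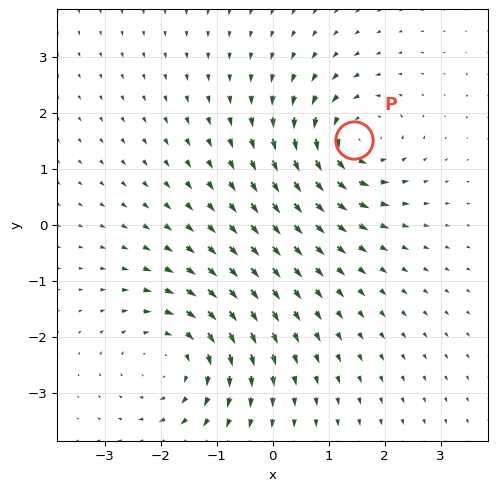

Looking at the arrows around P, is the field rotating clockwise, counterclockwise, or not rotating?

counterclockwise

Near P at (1.4, 1.5) the arrows circulate counterclockwise. The curl (z-component) there is about +5; positive curl means counterclockwise rotation.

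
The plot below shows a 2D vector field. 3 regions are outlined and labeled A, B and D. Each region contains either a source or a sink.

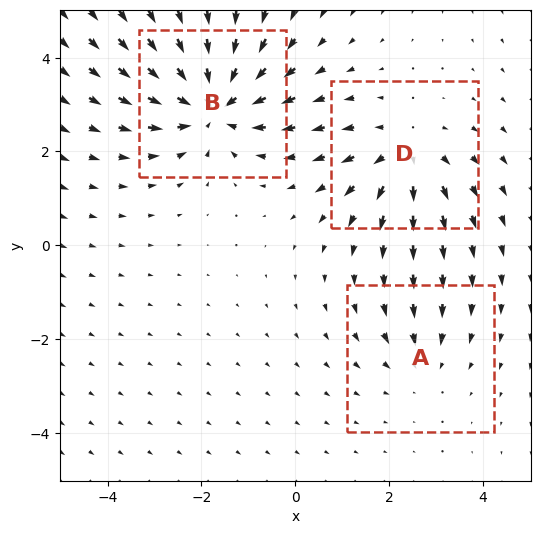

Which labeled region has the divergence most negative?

B

Divergence at each region's feature centre — A: about -2, B: about -5, D: about +3. Region B is most negative.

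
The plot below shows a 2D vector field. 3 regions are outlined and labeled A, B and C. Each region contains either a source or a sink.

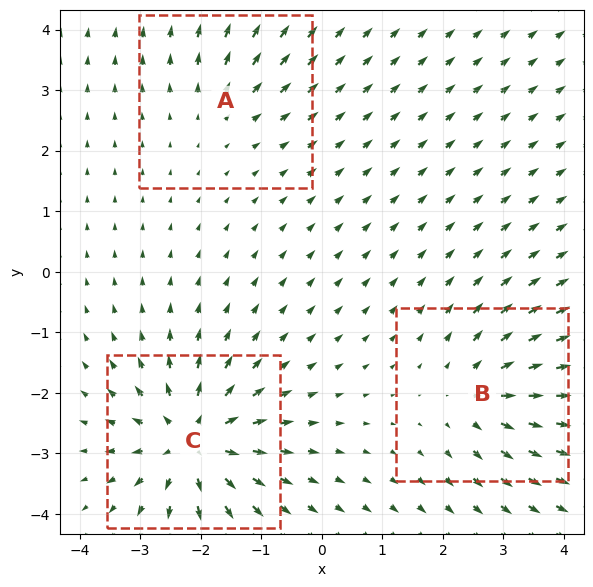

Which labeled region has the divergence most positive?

Divergence at each region's feature centre — A: about +2, B: about +4, C: about +6. Region C is most positive.

C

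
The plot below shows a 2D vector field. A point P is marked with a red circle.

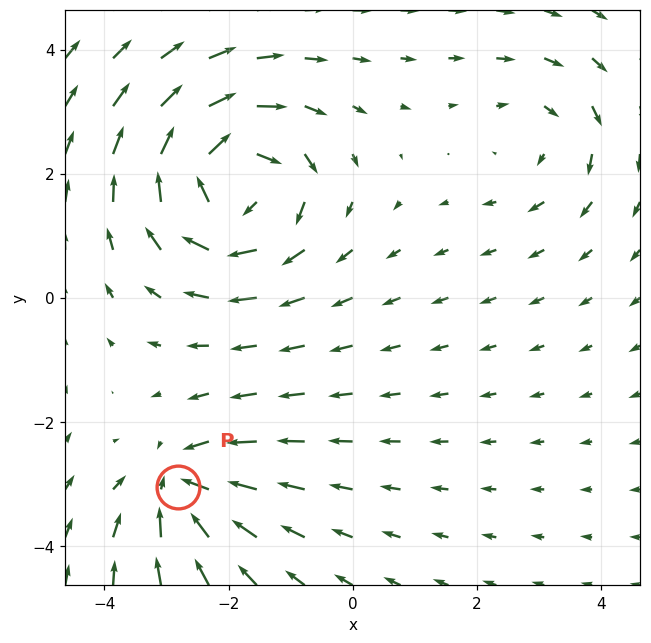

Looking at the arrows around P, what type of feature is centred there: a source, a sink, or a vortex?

At P (-2.8, -3.0) the arrows converge inward. Divergence about -4, curl ≈0 — negative divergence with near-zero curl is a sink.

sink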